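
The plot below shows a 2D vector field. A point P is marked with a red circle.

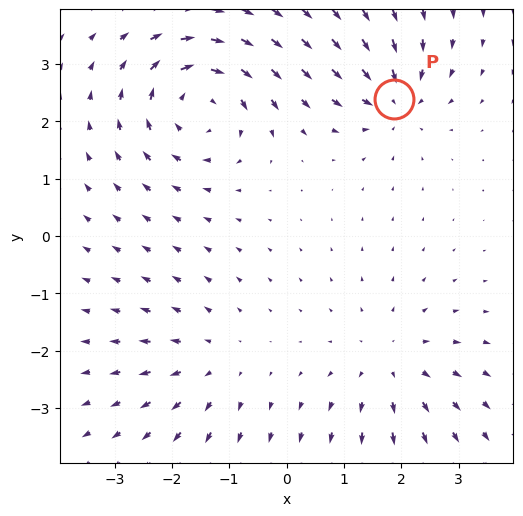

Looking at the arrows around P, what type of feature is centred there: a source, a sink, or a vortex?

At P (1.9, 2.4) the arrows converge inward. Divergence about -5, curl ≈0 — negative divergence with near-zero curl is a sink.

sink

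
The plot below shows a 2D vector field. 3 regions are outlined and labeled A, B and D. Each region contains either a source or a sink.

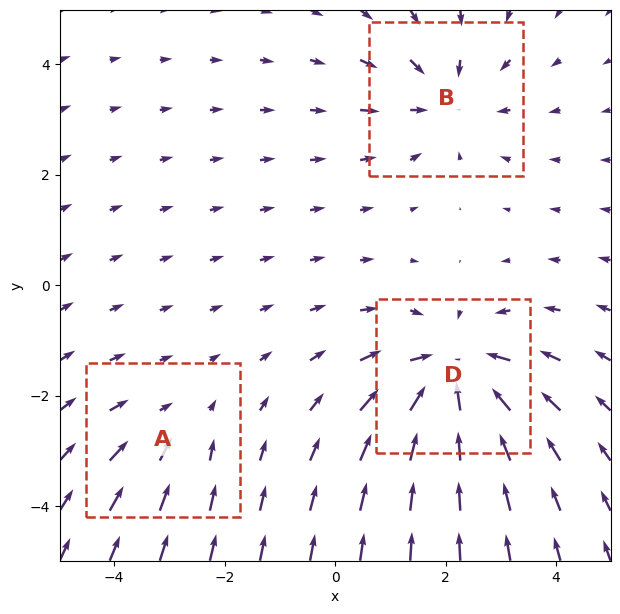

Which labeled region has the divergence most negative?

Divergence at each region's feature centre — A: about -2, B: about -3, D: about -5. Region D is most negative.

D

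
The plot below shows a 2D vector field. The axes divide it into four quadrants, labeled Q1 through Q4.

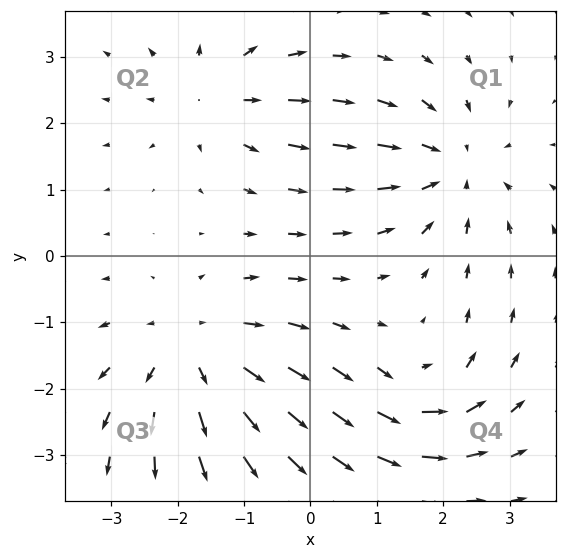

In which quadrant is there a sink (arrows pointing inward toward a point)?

The sink sits at approximately (2.1, 1.3), which lies in quadrant Q1. The divergence there is about -4, negative as expected for a sink.

Q1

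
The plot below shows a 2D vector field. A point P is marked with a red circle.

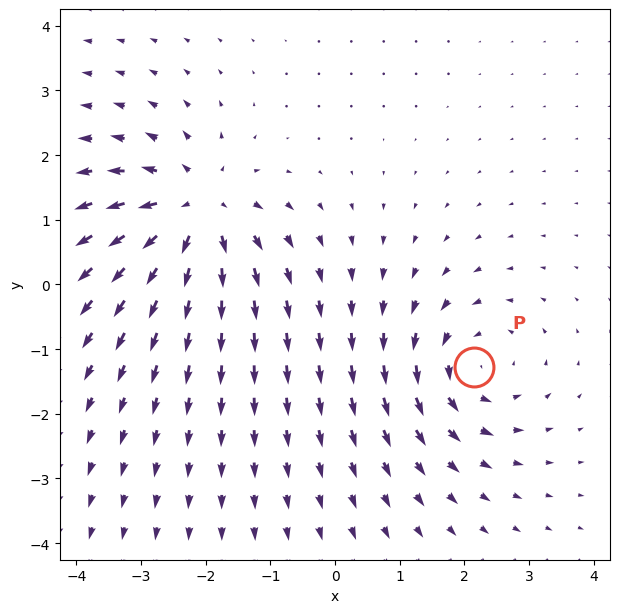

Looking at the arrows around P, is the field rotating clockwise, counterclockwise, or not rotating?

Near P at (2.1, -1.3) the arrows circulate counterclockwise. The curl (z-component) there is about +4; positive curl means counterclockwise rotation.

counterclockwise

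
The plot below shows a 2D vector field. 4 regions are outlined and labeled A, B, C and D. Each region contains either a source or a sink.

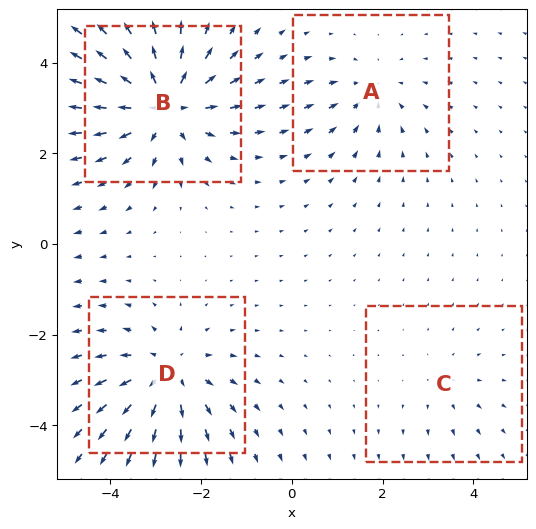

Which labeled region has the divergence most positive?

Divergence at each region's feature centre — A: about -3, B: about +7, C: about +2, D: about +5. Region B is most positive.

B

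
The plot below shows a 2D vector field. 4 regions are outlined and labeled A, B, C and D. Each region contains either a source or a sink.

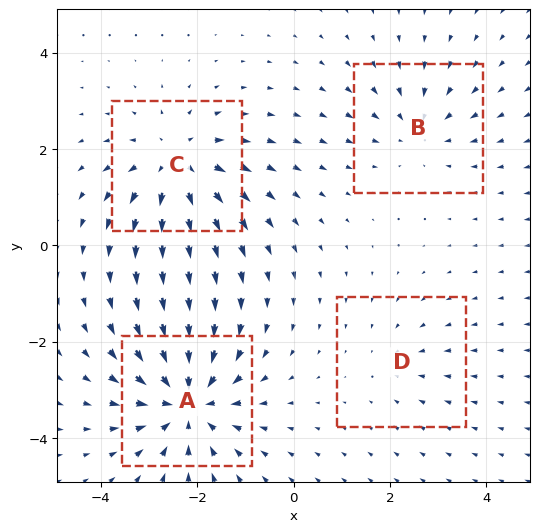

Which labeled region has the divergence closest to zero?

D

Divergence at each region's feature centre — A: about -6, B: about -3, C: about +5, D: about -2. Region D is closest to zero.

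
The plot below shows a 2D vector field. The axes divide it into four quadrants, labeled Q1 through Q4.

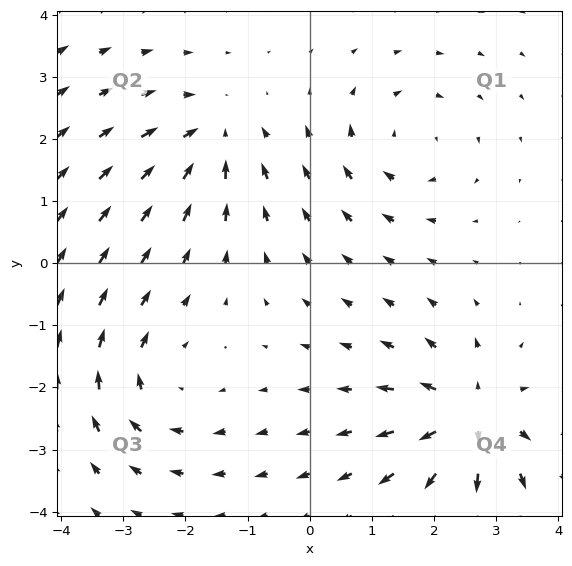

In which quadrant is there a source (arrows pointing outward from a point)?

Q4

The source sits at approximately (2.6, -2.5), which lies in quadrant Q4. The divergence there is about +6, positive as expected for a source.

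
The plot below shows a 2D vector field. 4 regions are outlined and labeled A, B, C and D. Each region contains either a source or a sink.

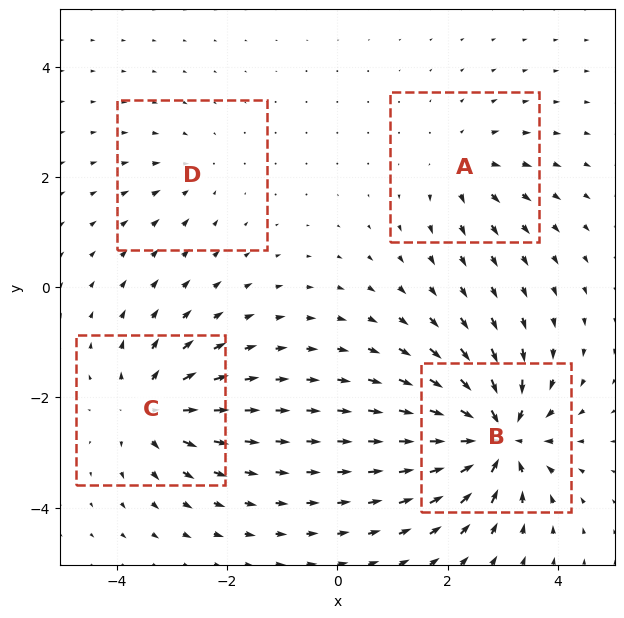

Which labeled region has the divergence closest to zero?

Divergence at each region's feature centre — A: about +4, B: about -9, C: about +6, D: about -3. Region D is closest to zero.

D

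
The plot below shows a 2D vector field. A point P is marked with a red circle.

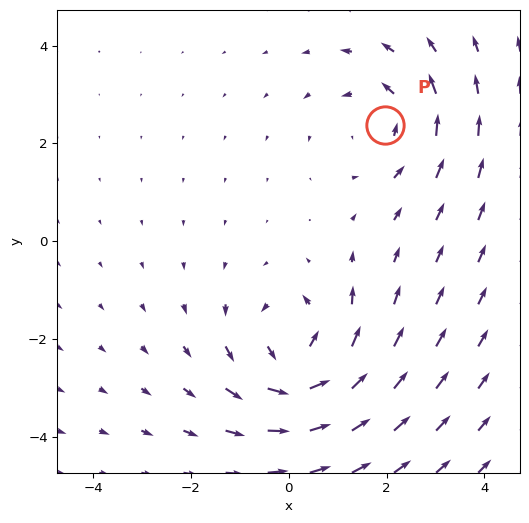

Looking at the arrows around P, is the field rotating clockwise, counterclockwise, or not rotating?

Near P at (2.0, 2.4) the arrows circulate counterclockwise. The curl (z-component) there is about +3; positive curl means counterclockwise rotation.

counterclockwise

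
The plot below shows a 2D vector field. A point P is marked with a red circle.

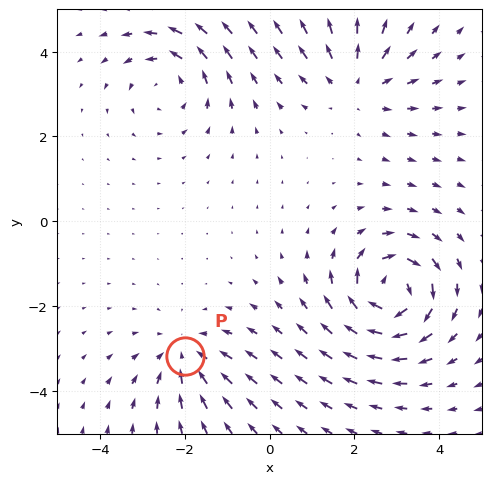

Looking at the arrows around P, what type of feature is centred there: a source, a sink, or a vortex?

At P (-2.0, -3.2) the arrows converge inward. Divergence about -3, curl ≈0 — negative divergence with near-zero curl is a sink.

sink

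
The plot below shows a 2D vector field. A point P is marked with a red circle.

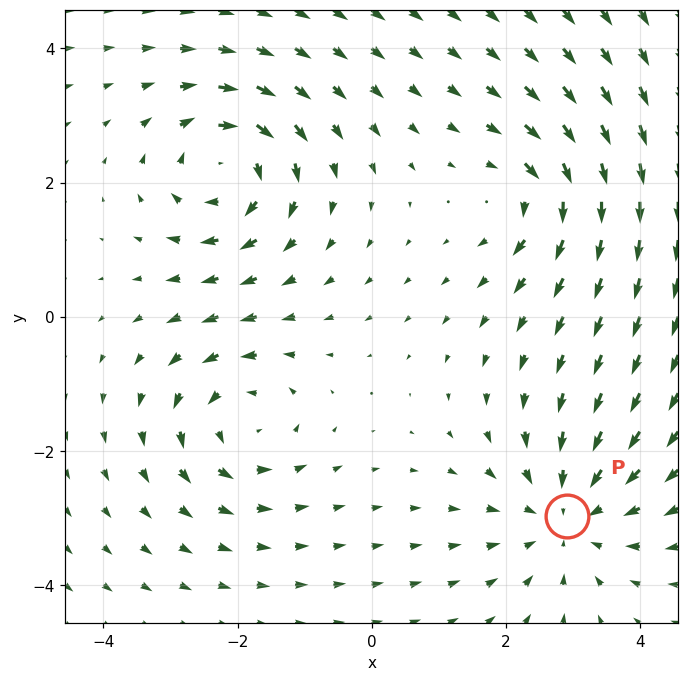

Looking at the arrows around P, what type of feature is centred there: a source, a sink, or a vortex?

sink

At P (2.9, -3.0) the arrows converge inward. Divergence about -3, curl ≈0 — negative divergence with near-zero curl is a sink.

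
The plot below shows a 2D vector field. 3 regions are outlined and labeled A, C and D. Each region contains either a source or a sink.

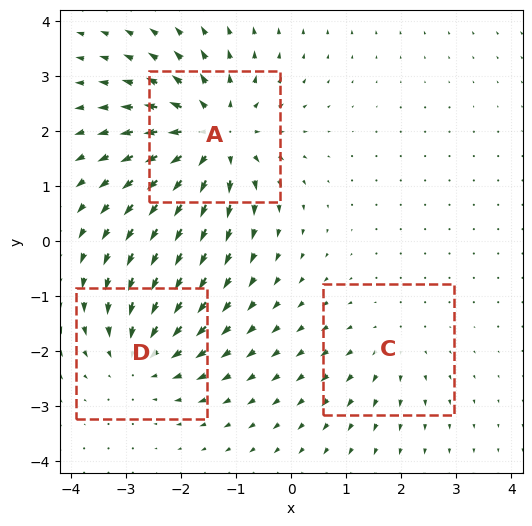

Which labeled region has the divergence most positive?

Divergence at each region's feature centre — A: about +5, C: about +2, D: about -4. Region A is most positive.

A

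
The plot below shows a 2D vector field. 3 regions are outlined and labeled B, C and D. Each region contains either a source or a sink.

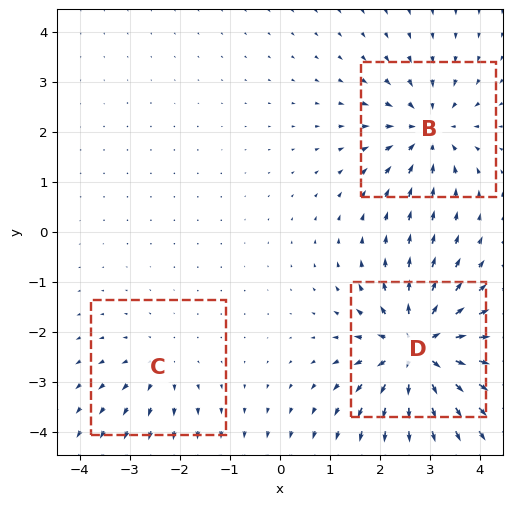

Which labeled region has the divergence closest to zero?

C

Divergence at each region's feature centre — B: about -4, C: about +2, D: about +6. Region C is closest to zero.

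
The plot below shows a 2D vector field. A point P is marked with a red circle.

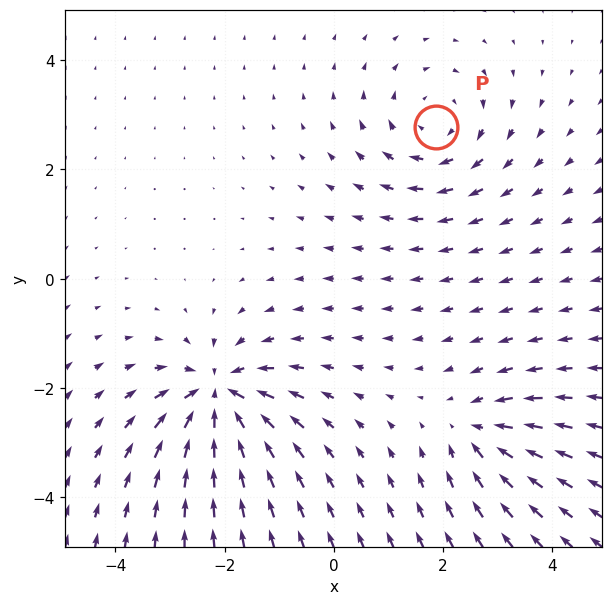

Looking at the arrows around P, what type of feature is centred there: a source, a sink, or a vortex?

vortex

At P (1.9, 2.8) the arrows circulate clockwise. Divergence ≈0, curl about -3 — near-zero divergence with nonzero curl is a vortex.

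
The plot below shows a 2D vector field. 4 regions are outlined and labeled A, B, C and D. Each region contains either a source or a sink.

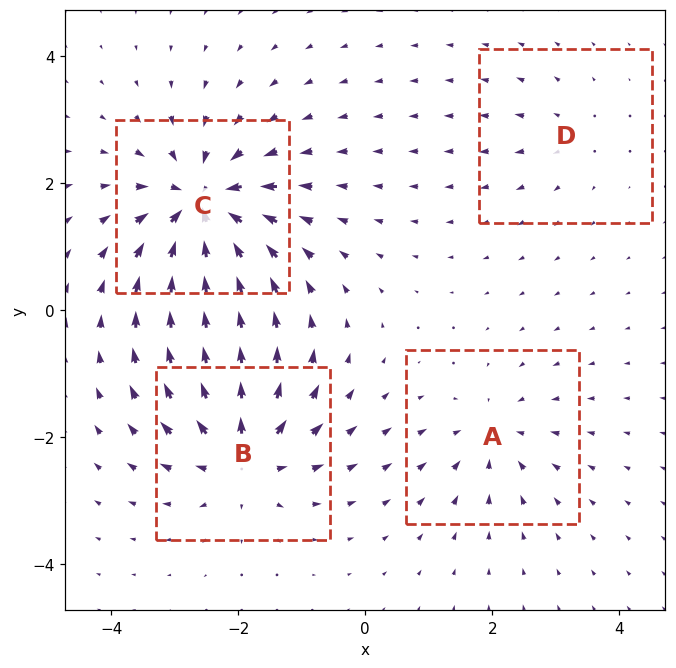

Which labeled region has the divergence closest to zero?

Divergence at each region's feature centre — A: about -4, B: about +6, C: about -8, D: about +2. Region D is closest to zero.

D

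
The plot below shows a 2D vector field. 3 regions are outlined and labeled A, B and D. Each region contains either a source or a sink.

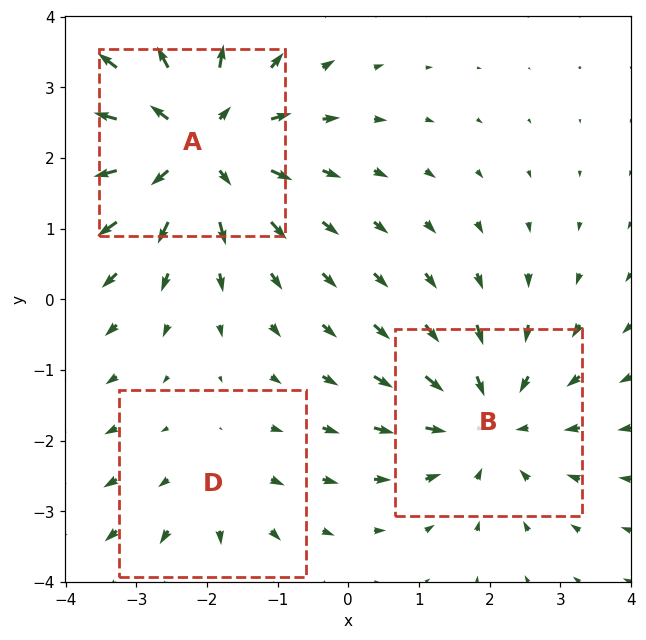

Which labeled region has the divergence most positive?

Divergence at each region's feature centre — A: about +4, B: about -3, D: about +2. Region A is most positive.

A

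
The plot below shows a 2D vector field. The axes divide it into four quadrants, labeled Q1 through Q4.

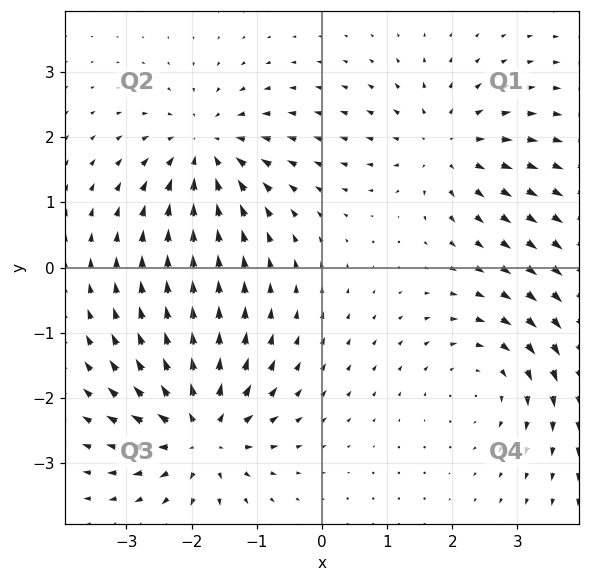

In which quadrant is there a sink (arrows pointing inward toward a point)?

The sink sits at approximately (-1.8, 1.8), which lies in quadrant Q2. The divergence there is about -5, negative as expected for a sink.

Q2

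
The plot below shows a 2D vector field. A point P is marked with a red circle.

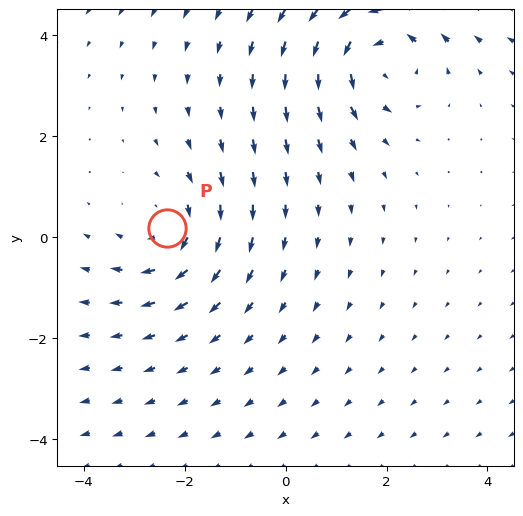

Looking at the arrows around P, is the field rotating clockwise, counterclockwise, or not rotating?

clockwise

Near P at (-2.3, 0.2) the arrows circulate clockwise. The curl (z-component) there is about -3; negative curl means clockwise rotation.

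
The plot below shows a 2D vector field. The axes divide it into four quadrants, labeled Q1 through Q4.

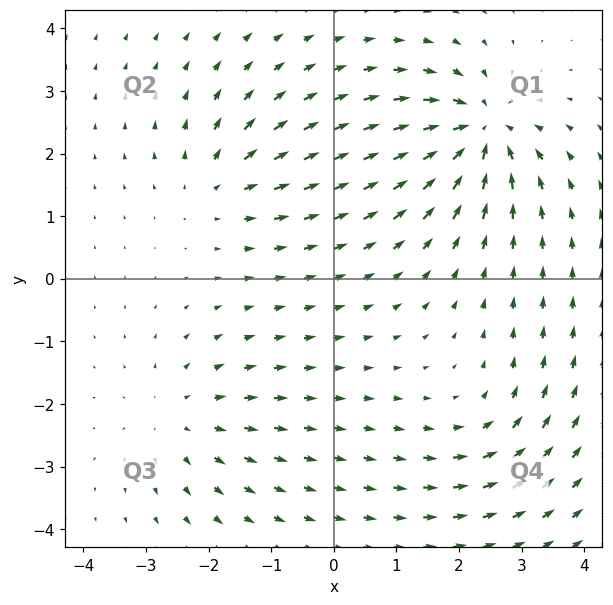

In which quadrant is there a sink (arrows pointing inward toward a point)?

Q1

The sink sits at approximately (2.3, 2.4), which lies in quadrant Q1. The divergence there is about -7, negative as expected for a sink.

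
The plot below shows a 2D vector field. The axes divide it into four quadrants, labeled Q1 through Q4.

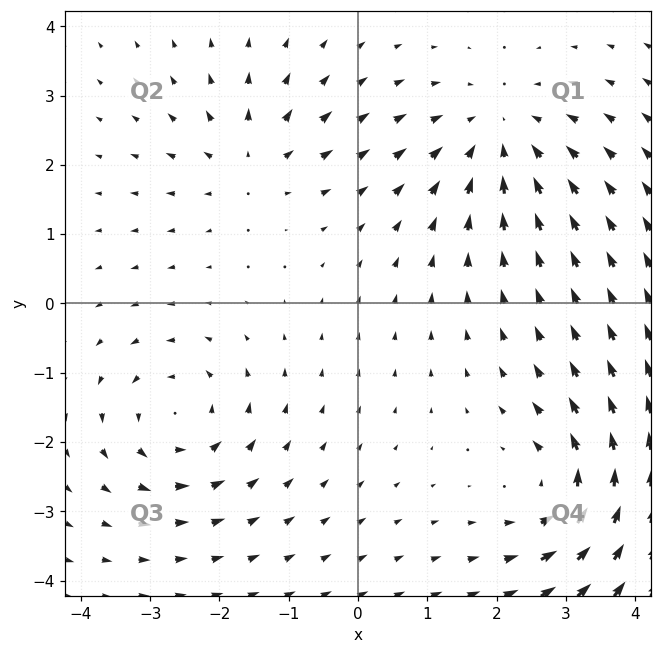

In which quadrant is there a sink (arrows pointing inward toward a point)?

The sink sits at approximately (2.0, 2.4), which lies in quadrant Q1. The divergence there is about -3, negative as expected for a sink.

Q1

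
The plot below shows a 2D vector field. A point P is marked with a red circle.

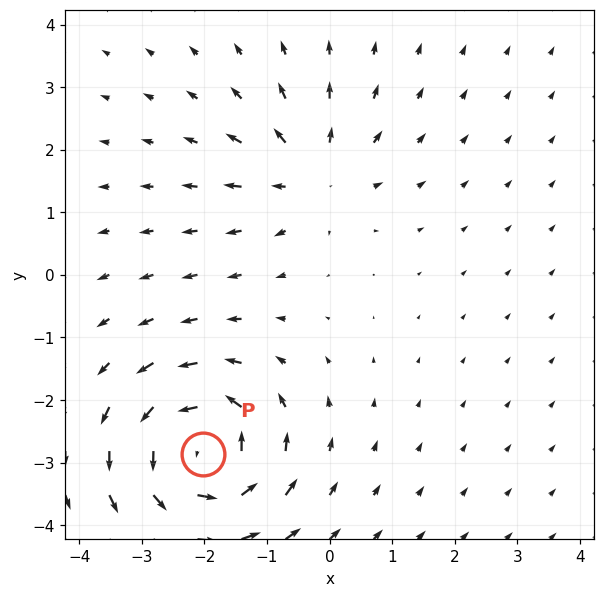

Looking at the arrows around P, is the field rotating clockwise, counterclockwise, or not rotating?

Near P at (-2.0, -2.9) the arrows circulate counterclockwise. The curl (z-component) there is about +6; positive curl means counterclockwise rotation.

counterclockwise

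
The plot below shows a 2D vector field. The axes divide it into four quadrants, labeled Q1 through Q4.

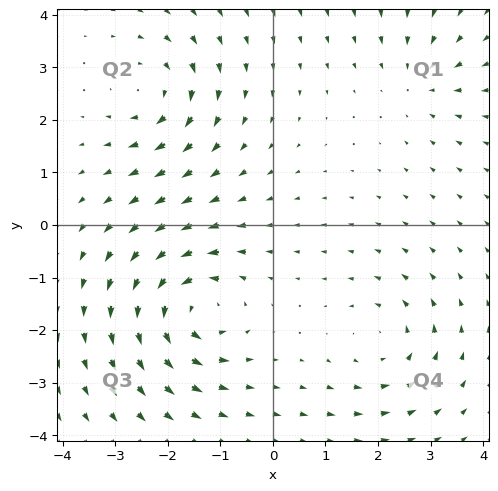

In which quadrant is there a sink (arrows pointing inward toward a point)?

Q1

The sink sits at approximately (2.8, 2.8), which lies in quadrant Q1. The divergence there is about -3, negative as expected for a sink.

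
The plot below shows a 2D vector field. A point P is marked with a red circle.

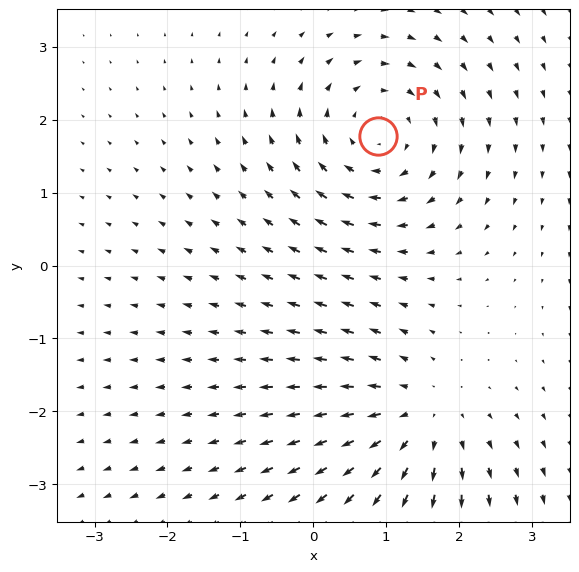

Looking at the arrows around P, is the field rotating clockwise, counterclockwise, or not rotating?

Near P at (0.9, 1.8) the arrows circulate clockwise. The curl (z-component) there is about -4; negative curl means clockwise rotation.

clockwise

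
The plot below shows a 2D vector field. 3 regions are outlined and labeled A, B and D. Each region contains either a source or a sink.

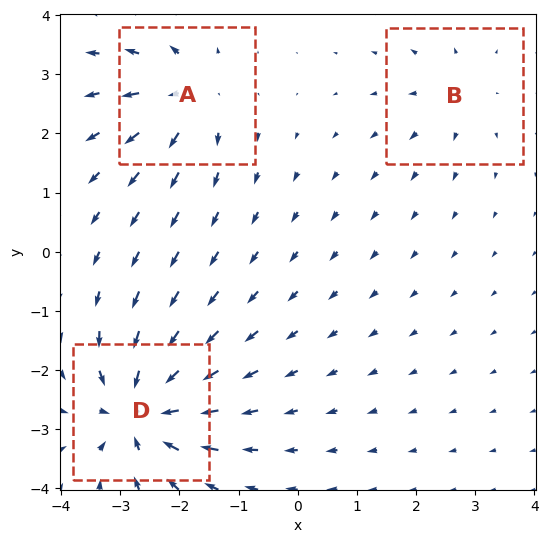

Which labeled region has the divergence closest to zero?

Divergence at each region's feature centre — A: about +4, B: about +2, D: about -6. Region B is closest to zero.

B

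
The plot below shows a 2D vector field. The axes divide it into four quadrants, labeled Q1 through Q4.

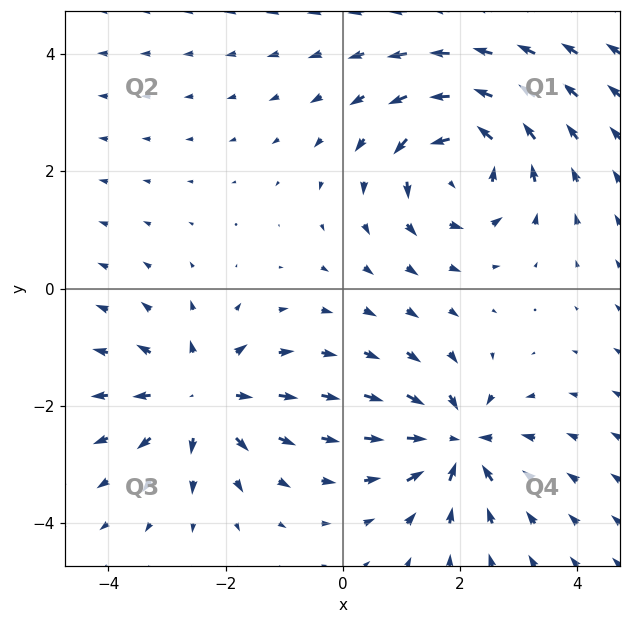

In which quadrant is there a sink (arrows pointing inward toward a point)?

Q4

The sink sits at approximately (2.0, -2.6), which lies in quadrant Q4. The divergence there is about -5, negative as expected for a sink.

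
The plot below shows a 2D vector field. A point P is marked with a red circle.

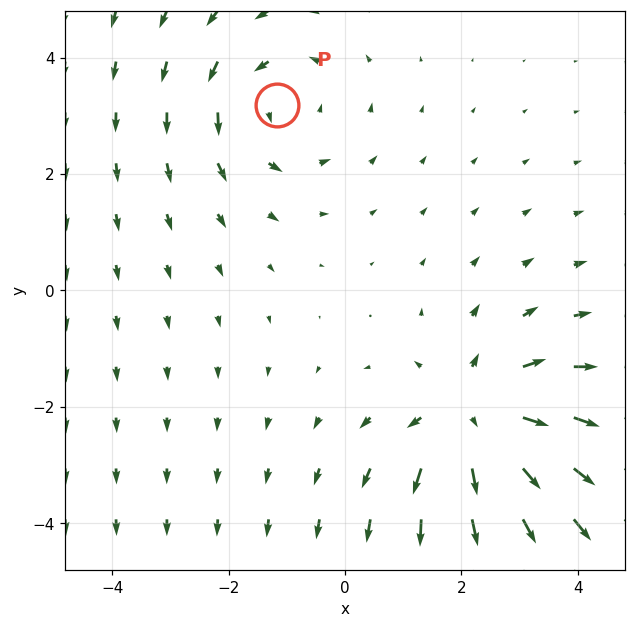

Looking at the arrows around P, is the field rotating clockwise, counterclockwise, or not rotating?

counterclockwise

Near P at (-1.2, 3.2) the arrows circulate counterclockwise. The curl (z-component) there is about +2; positive curl means counterclockwise rotation.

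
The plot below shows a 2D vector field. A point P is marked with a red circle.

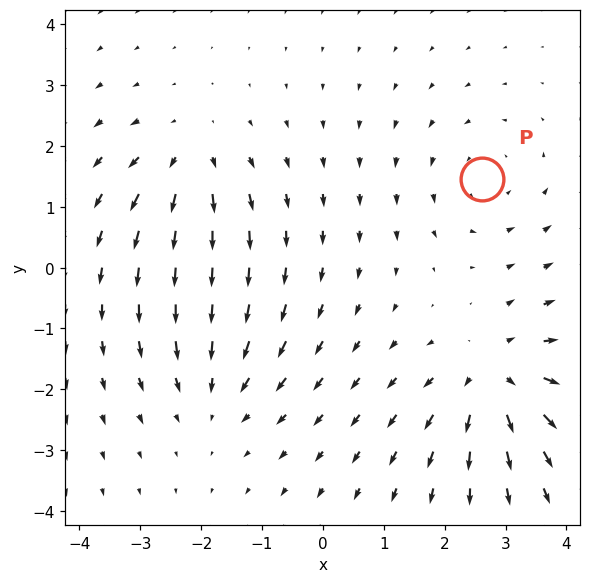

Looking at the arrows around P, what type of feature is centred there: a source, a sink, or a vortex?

At P (2.6, 1.4) the arrows circulate counterclockwise. Divergence ≈0, curl about +3 — near-zero divergence with nonzero curl is a vortex.

vortex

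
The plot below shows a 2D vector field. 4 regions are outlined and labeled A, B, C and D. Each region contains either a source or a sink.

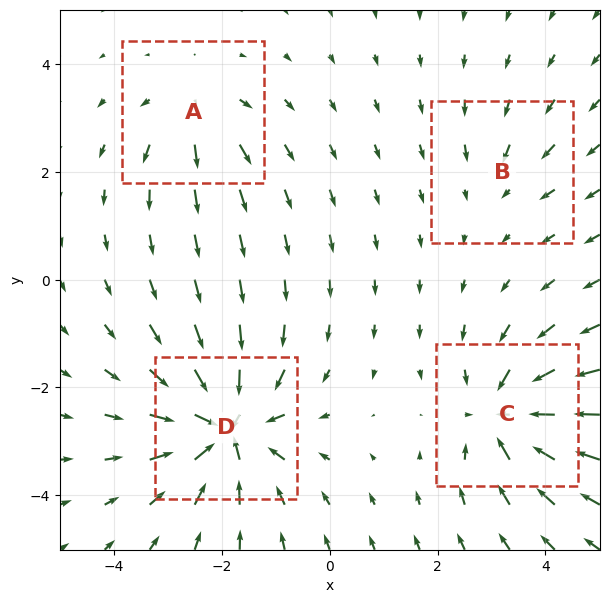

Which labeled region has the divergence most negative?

Divergence at each region's feature centre — A: about +4, B: about -2, C: about -6, D: about -8. Region D is most negative.

D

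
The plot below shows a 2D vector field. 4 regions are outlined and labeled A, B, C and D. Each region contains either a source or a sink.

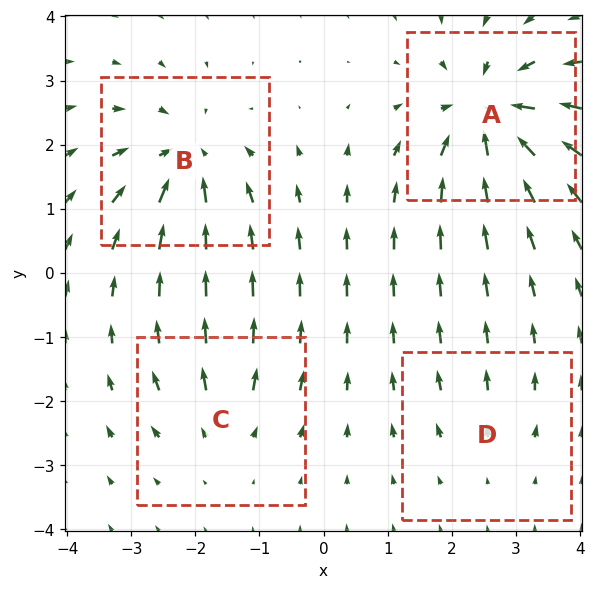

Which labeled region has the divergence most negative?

A

Divergence at each region's feature centre — A: about -7, B: about -6, C: about +3, D: about +2. Region A is most negative.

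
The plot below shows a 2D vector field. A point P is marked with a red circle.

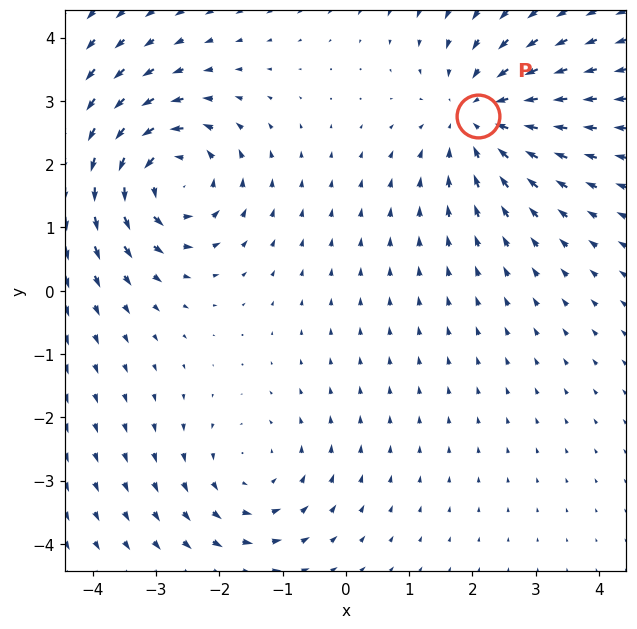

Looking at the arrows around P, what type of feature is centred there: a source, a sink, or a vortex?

At P (2.1, 2.8) the arrows converge inward. Divergence about -4, curl ≈0 — negative divergence with near-zero curl is a sink.

sink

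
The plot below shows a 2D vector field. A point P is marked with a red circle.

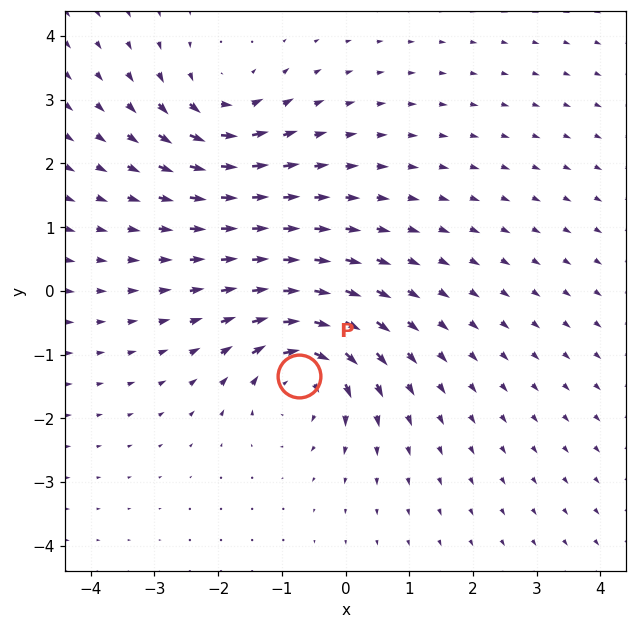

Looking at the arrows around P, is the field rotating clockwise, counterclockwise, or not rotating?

clockwise

Near P at (-0.7, -1.3) the arrows circulate clockwise. The curl (z-component) there is about -5; negative curl means clockwise rotation.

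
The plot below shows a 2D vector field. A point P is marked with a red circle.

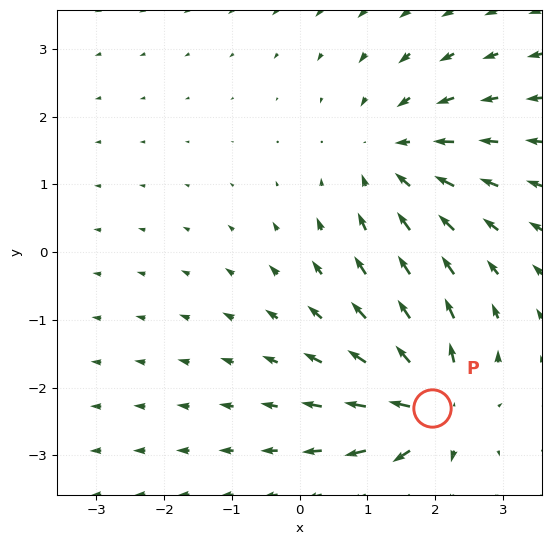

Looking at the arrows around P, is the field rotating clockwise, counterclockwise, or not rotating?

not rotating

Near P at (2.0, -2.3) the arrows show no circulation. The curl there is ≈0.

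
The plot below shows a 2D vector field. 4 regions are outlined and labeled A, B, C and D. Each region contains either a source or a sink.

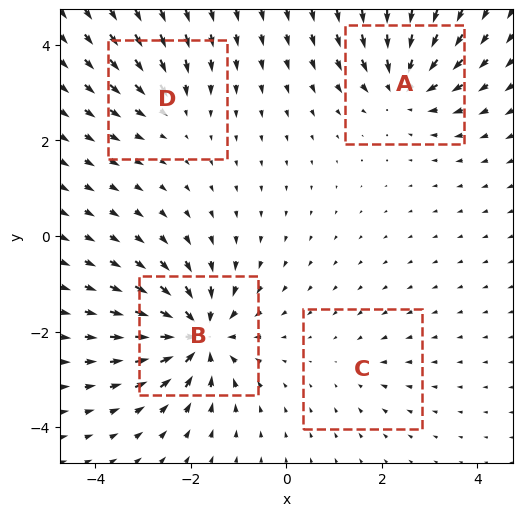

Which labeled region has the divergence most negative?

Divergence at each region's feature centre — A: about -6, B: about -9, C: about -2, D: about -4. Region B is most negative.

B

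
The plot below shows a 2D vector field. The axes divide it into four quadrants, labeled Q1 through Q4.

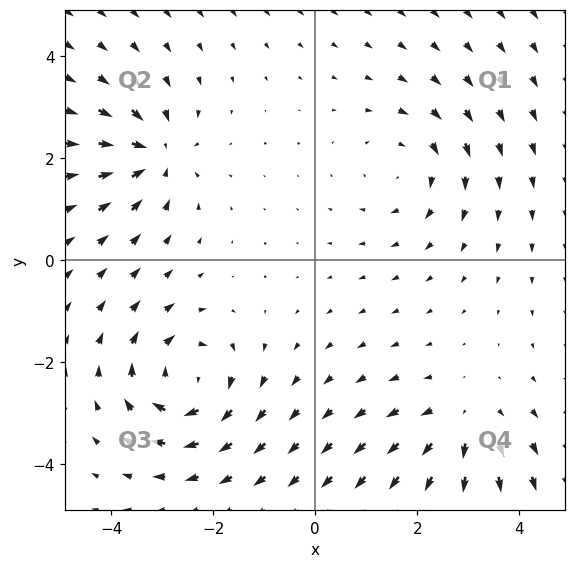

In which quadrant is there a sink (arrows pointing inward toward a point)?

The sink sits at approximately (-3.1, 2.1), which lies in quadrant Q2. The divergence there is about -5, negative as expected for a sink.

Q2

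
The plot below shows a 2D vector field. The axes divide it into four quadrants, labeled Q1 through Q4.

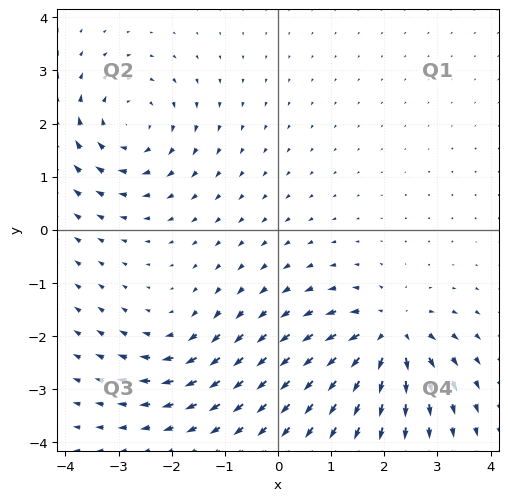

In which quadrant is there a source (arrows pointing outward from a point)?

Q4

The source sits at approximately (2.1, -2.0), which lies in quadrant Q4. The divergence there is about +5, positive as expected for a source.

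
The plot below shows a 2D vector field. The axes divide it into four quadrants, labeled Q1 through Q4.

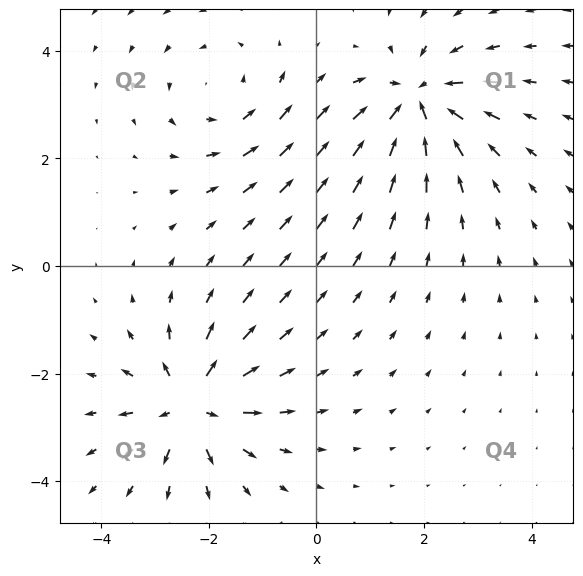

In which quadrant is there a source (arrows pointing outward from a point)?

Q3

The source sits at approximately (-2.3, -2.6), which lies in quadrant Q3. The divergence there is about +6, positive as expected for a source.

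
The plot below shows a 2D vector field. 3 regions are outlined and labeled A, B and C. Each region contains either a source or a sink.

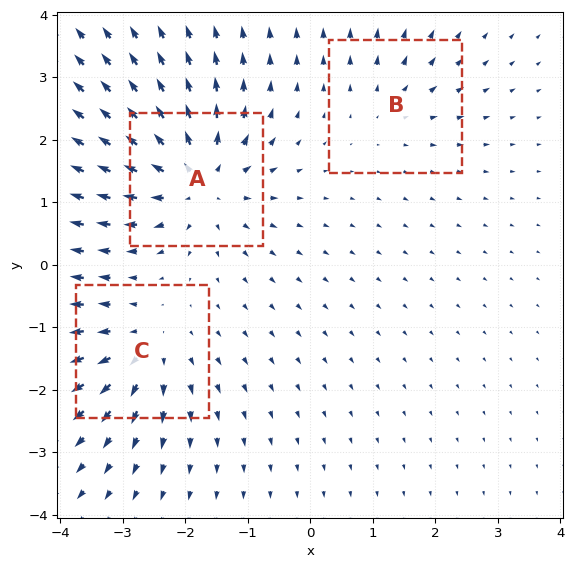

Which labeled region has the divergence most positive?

Divergence at each region's feature centre — A: about +6, B: about +2, C: about +4. Region A is most positive.

A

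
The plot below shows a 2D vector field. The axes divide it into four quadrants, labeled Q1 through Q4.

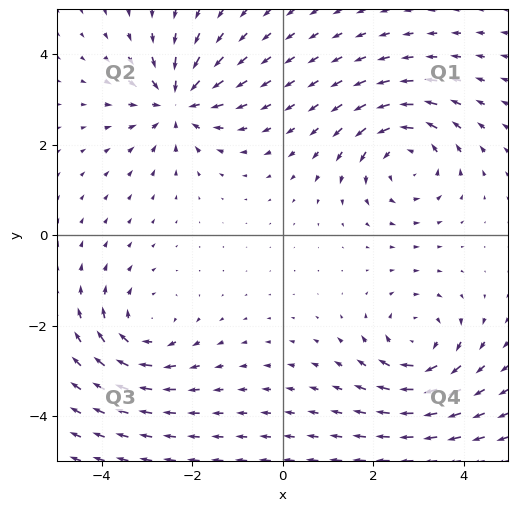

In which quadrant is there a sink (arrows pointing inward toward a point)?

The sink sits at approximately (-2.3, 2.9), which lies in quadrant Q2. The divergence there is about -5, negative as expected for a sink.

Q2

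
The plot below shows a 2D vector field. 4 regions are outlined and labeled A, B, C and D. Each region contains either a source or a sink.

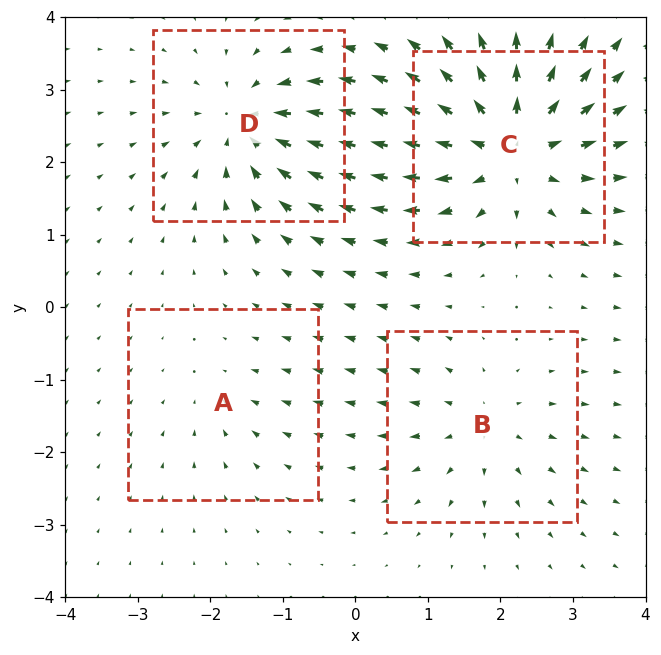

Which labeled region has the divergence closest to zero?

A

Divergence at each region's feature centre — A: about -2, B: about +4, C: about +8, D: about -6. Region A is closest to zero.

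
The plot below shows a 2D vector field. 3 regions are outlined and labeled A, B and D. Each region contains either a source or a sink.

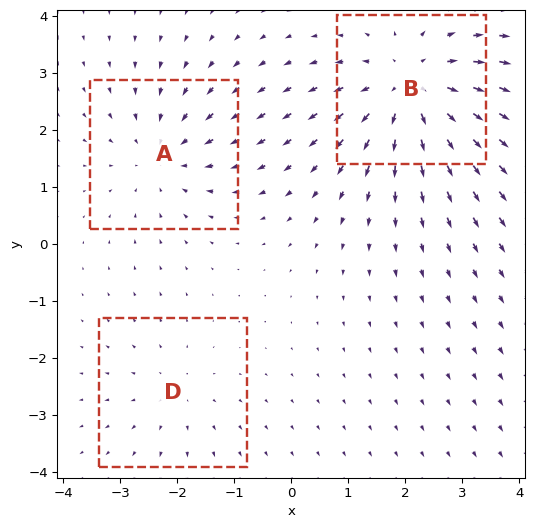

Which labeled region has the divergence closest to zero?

Divergence at each region's feature centre — A: about -3, B: about +4, D: about +2. Region D is closest to zero.

D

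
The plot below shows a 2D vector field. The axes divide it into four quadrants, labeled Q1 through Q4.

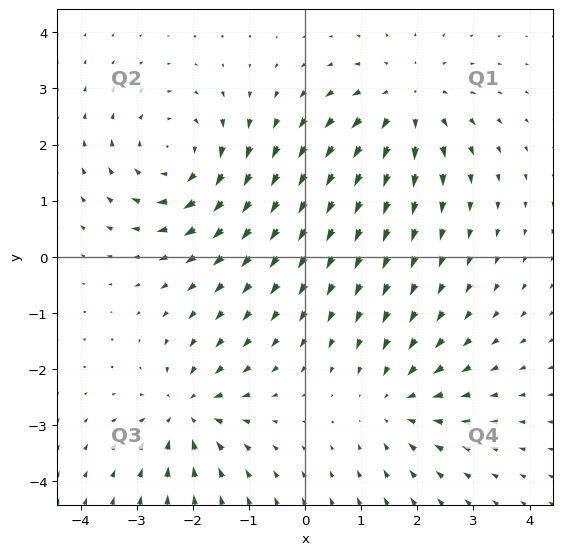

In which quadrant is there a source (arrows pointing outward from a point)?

Q1

The source sits at approximately (1.8, 2.7), which lies in quadrant Q1. The divergence there is about +4, positive as expected for a source.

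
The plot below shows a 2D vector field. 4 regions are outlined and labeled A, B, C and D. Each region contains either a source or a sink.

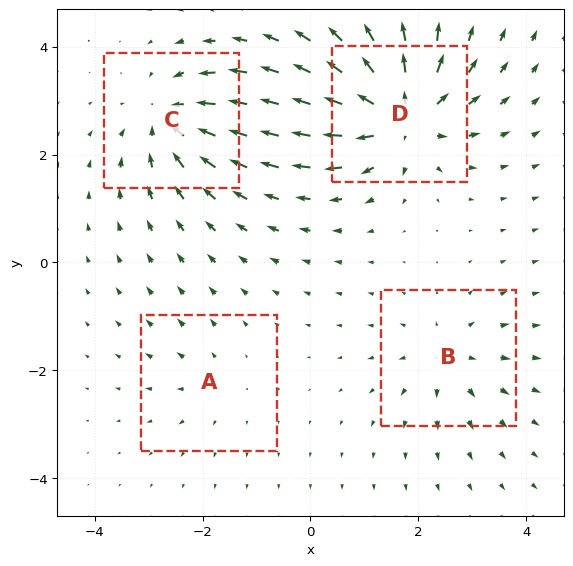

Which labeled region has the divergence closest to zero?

A

Divergence at each region's feature centre — A: about +2, B: about +4, C: about -6, D: about +8. Region A is closest to zero.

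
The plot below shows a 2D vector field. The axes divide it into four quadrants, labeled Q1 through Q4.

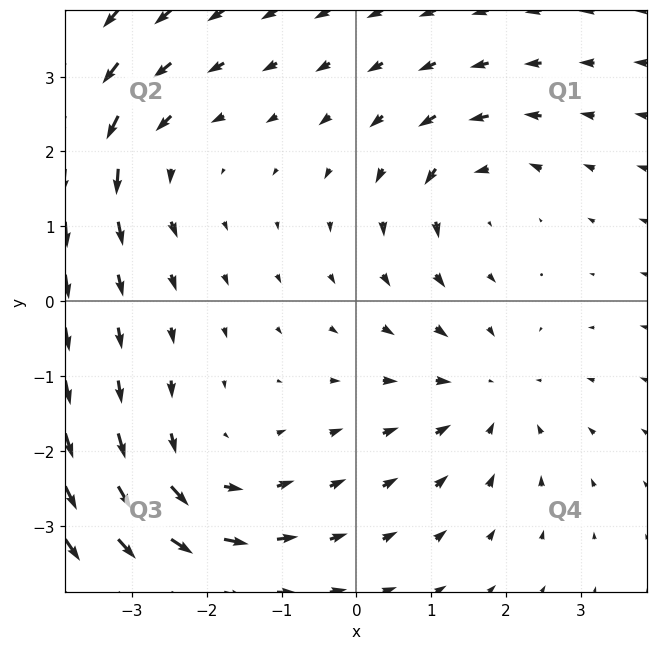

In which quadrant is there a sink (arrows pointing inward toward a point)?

The sink sits at approximately (1.8, -1.2), which lies in quadrant Q4. The divergence there is about -3, negative as expected for a sink.

Q4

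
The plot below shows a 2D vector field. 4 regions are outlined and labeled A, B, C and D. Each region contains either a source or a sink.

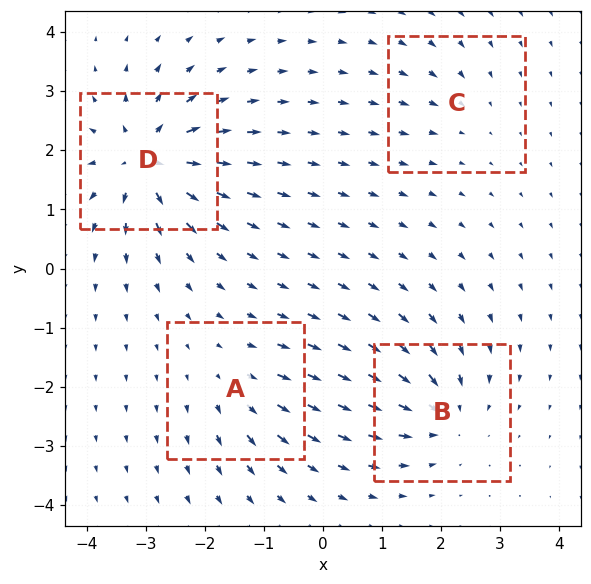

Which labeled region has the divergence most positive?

D

Divergence at each region's feature centre — A: about +4, B: about -6, C: about -3, D: about +9. Region D is most positive.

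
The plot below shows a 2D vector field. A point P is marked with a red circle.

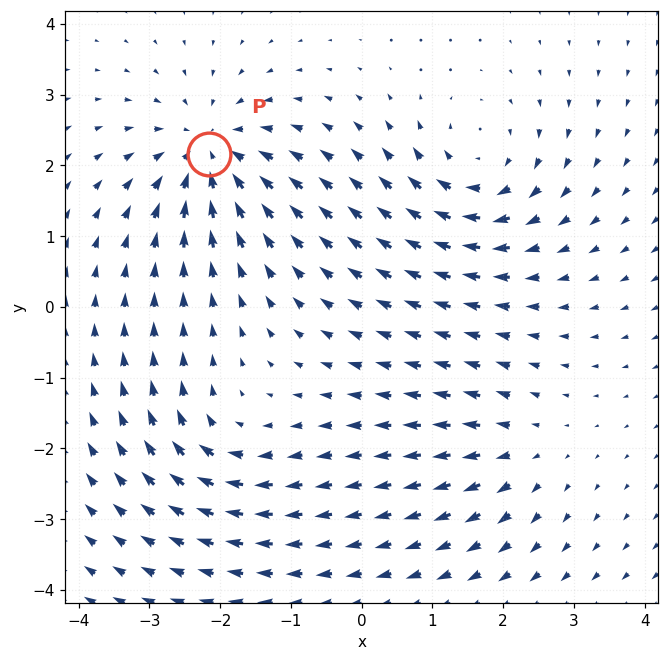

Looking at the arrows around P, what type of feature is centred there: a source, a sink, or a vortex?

sink

At P (-2.2, 2.2) the arrows converge inward. Divergence about -5, curl ≈0 — negative divergence with near-zero curl is a sink.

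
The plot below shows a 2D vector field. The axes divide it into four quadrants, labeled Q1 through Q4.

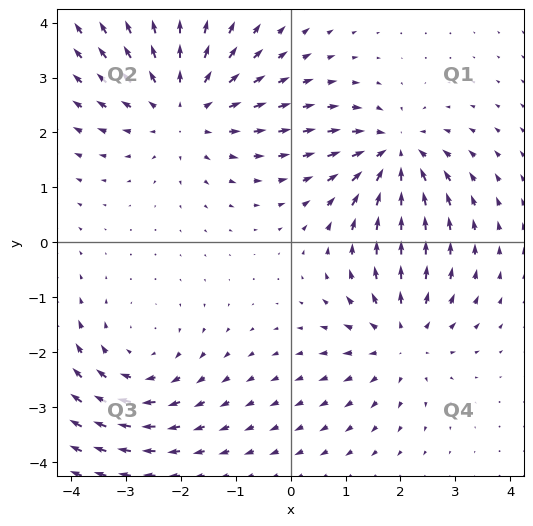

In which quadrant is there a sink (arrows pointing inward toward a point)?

Q1

The sink sits at approximately (1.9, 1.6), which lies in quadrant Q1. The divergence there is about -4, negative as expected for a sink.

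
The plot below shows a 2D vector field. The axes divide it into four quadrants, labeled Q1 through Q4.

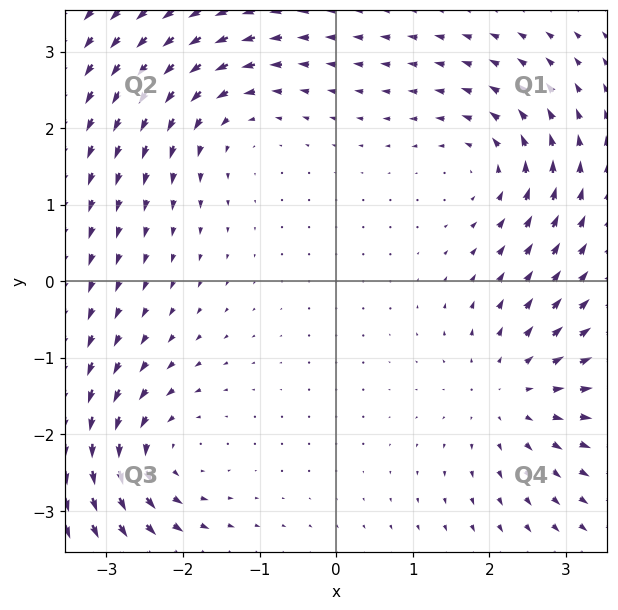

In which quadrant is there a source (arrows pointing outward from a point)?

Q4

The source sits at approximately (2.3, -1.4), which lies in quadrant Q4. The divergence there is about +4, positive as expected for a source.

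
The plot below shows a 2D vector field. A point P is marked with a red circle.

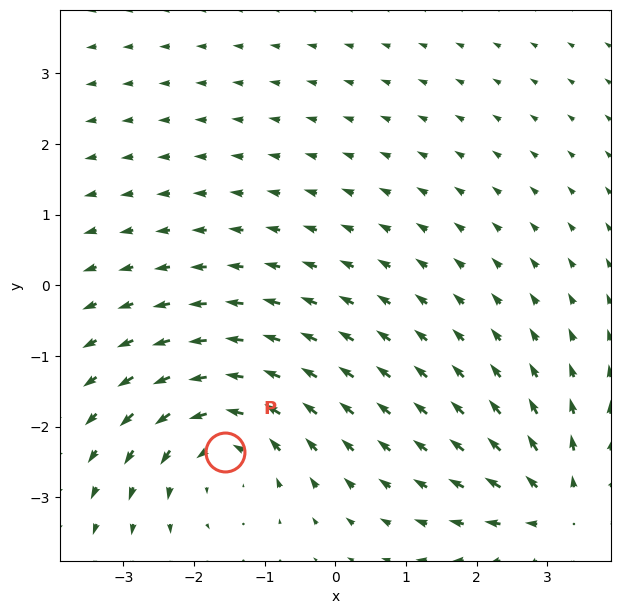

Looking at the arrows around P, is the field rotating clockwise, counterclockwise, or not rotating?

counterclockwise

Near P at (-1.6, -2.4) the arrows circulate counterclockwise. The curl (z-component) there is about +4; positive curl means counterclockwise rotation.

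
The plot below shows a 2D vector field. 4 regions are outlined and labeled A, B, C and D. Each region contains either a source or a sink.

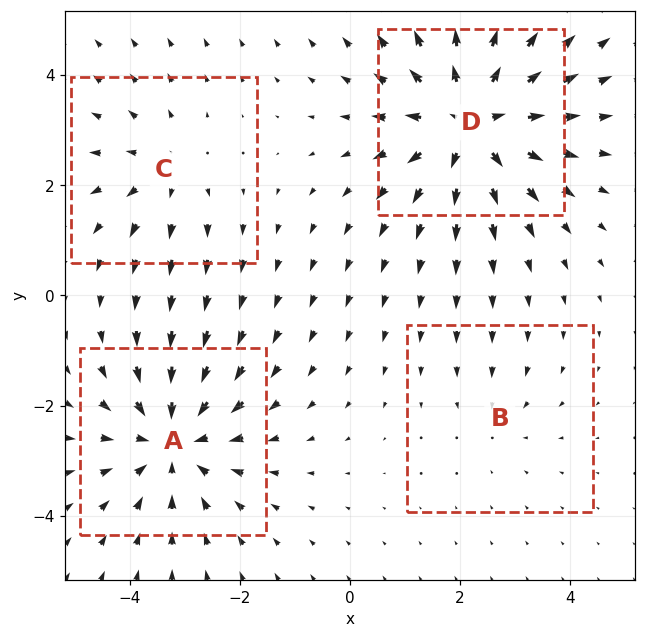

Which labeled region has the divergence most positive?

D

Divergence at each region's feature centre — A: about -5, B: about -2, C: about +3, D: about +6. Region D is most positive.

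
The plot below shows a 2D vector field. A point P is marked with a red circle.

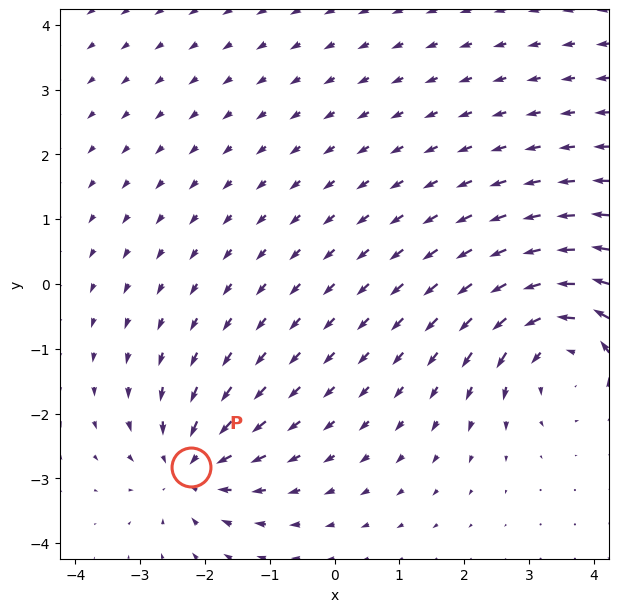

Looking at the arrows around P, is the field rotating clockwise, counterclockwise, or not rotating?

Near P at (-2.2, -2.8) the arrows show no circulation. The curl there is ≈0.

not rotating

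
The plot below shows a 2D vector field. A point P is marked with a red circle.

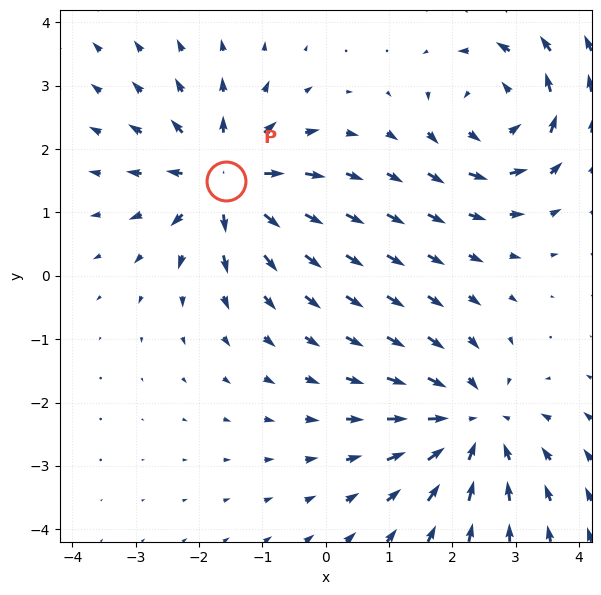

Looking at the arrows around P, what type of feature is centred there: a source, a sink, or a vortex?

source

At P (-1.6, 1.5) the arrows spread outward. Divergence about +6, curl ≈0 — positive divergence with near-zero curl is a source.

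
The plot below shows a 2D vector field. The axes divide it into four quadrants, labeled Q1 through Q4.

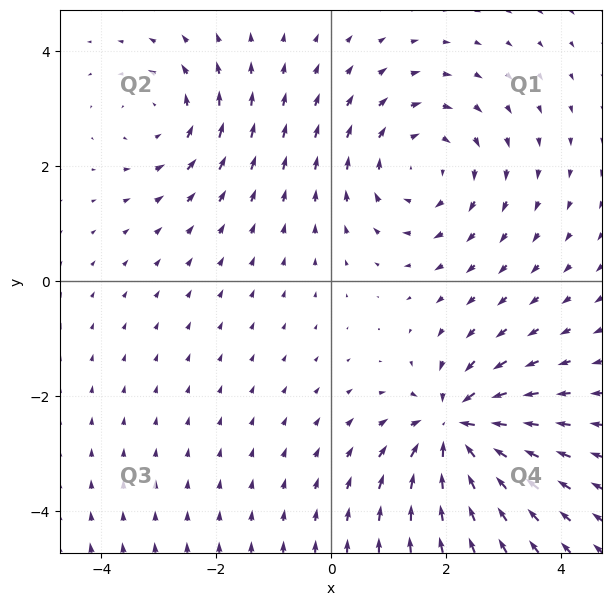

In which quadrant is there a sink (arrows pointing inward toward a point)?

Q4

The sink sits at approximately (2.2, -2.6), which lies in quadrant Q4. The divergence there is about -6, negative as expected for a sink.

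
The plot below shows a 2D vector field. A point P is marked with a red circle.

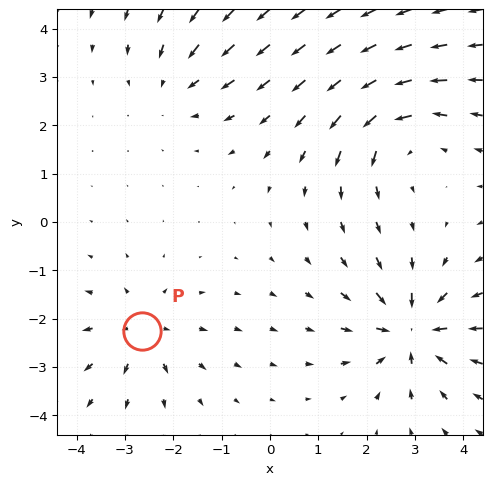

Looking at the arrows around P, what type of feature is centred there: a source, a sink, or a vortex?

source

At P (-2.7, -2.3) the arrows spread outward. Divergence about +3, curl ≈0 — positive divergence with near-zero curl is a source.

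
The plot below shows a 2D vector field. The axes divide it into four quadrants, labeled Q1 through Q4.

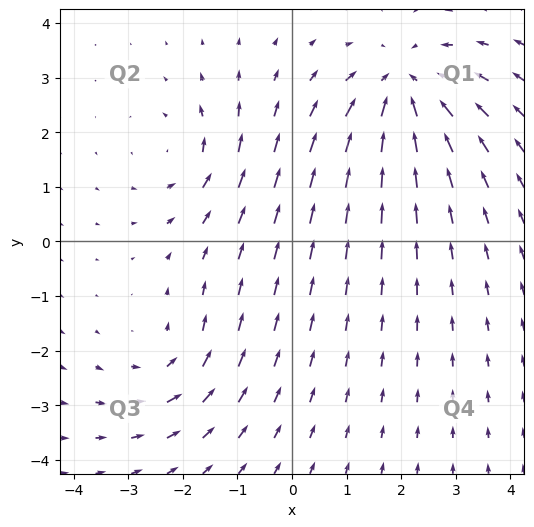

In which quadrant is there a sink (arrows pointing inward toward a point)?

The sink sits at approximately (2.1, 2.8), which lies in quadrant Q1. The divergence there is about -5, negative as expected for a sink.

Q1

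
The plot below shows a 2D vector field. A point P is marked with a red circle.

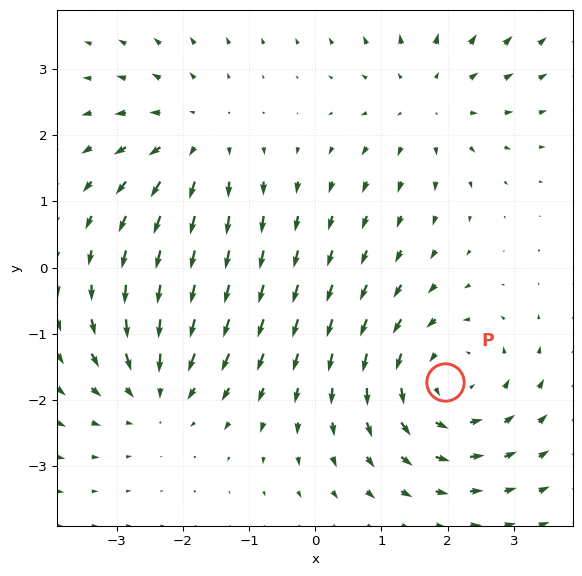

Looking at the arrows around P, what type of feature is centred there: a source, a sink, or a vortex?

vortex

At P (2.0, -1.7) the arrows circulate counterclockwise. Divergence ≈0, curl about +4 — near-zero divergence with nonzero curl is a vortex.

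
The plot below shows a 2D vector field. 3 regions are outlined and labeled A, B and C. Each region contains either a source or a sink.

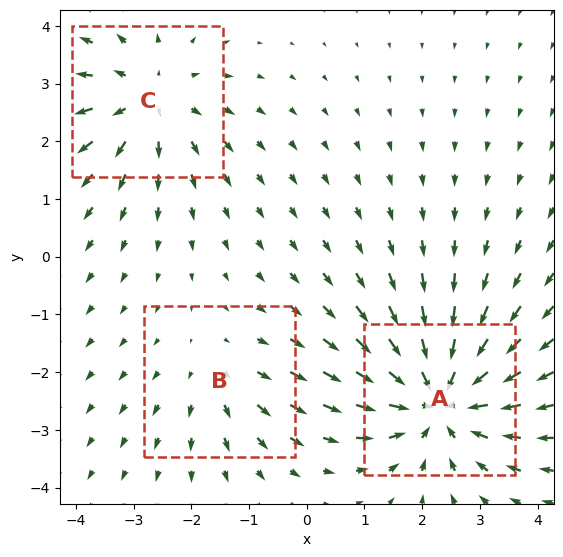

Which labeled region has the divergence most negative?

Divergence at each region's feature centre — A: about -5, B: about +2, C: about +3. Region A is most negative.

A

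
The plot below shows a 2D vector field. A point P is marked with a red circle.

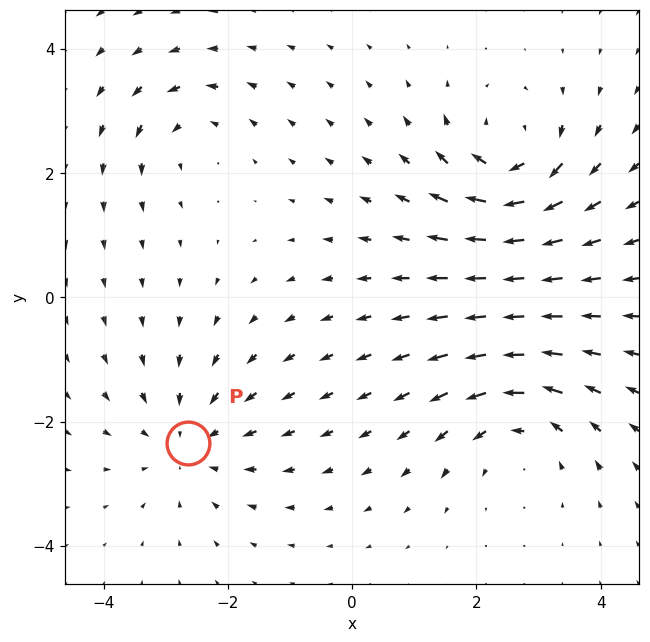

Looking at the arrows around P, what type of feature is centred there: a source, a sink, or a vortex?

sink

At P (-2.6, -2.3) the arrows converge inward. Divergence about -3, curl ≈0 — negative divergence with near-zero curl is a sink.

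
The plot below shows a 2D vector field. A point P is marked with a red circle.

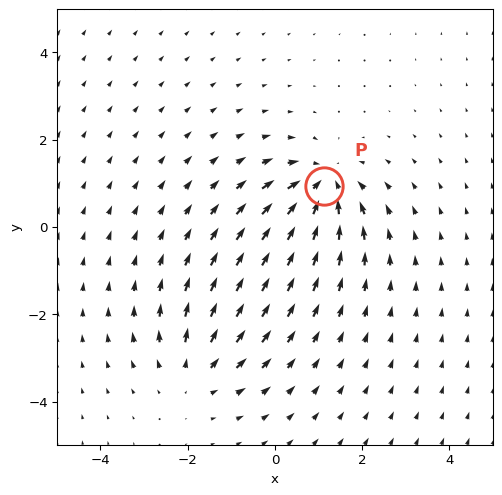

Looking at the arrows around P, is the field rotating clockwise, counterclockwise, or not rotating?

not rotating

Near P at (1.1, 0.9) the arrows show no circulation. The curl there is ≈0.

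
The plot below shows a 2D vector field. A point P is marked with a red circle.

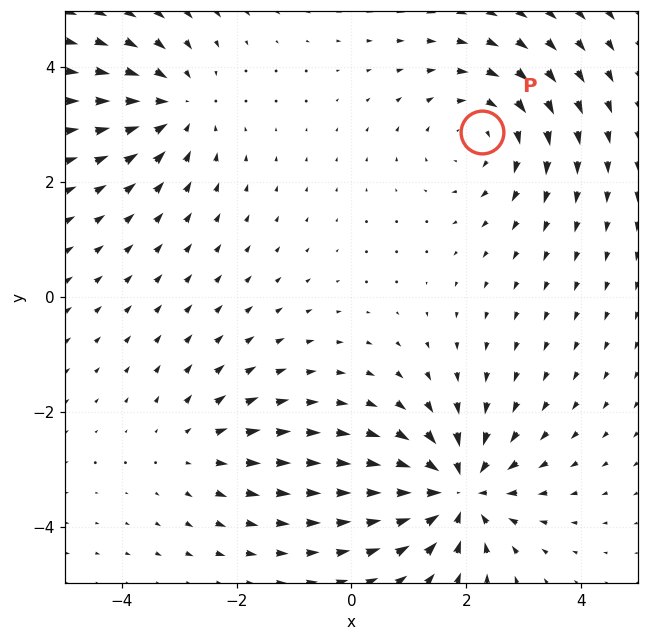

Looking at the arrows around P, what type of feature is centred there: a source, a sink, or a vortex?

At P (2.3, 2.9) the arrows circulate clockwise. Divergence ≈0, curl about -3 — near-zero divergence with nonzero curl is a vortex.

vortex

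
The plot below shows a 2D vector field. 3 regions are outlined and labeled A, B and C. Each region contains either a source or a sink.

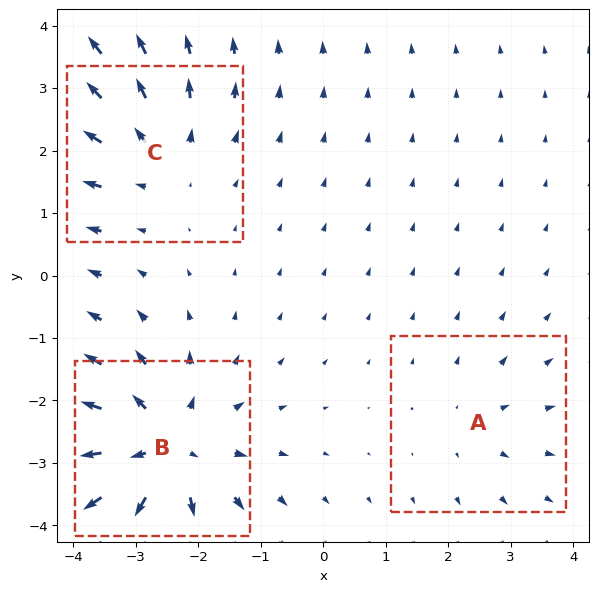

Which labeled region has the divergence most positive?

Divergence at each region's feature centre — A: about +2, B: about +5, C: about +3. Region B is most positive.

B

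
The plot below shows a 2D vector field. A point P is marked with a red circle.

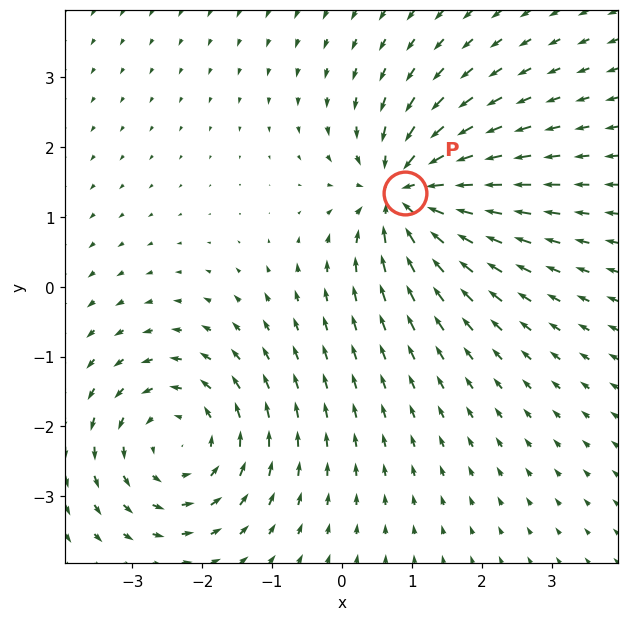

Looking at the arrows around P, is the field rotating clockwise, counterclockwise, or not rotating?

not rotating

Near P at (0.9, 1.3) the arrows show no circulation. The curl there is ≈0.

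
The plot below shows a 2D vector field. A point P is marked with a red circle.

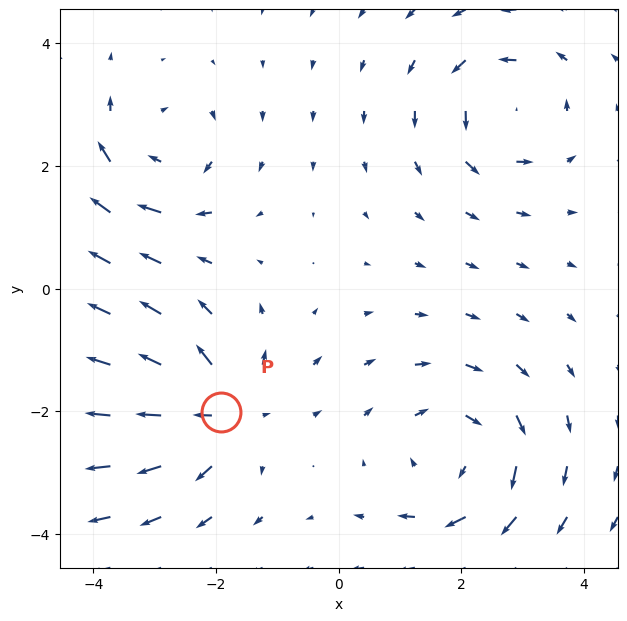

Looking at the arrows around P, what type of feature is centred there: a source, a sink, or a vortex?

source

At P (-1.9, -2.0) the arrows spread outward. Divergence about +4, curl ≈0 — positive divergence with near-zero curl is a source.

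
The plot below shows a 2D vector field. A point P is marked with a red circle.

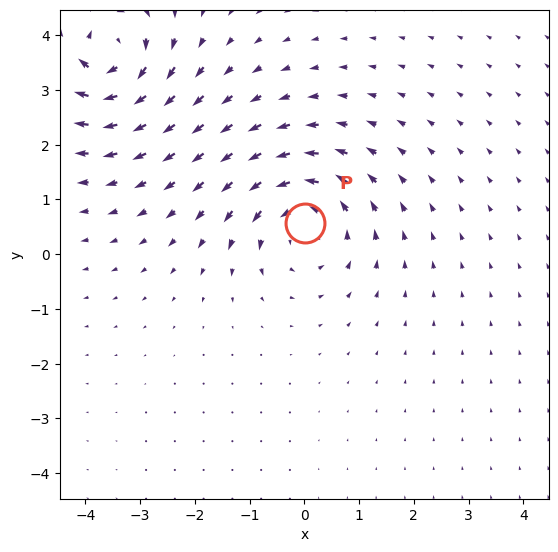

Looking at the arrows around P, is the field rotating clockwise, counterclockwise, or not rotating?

Near P at (0.0, 0.6) the arrows circulate counterclockwise. The curl (z-component) there is about +3; positive curl means counterclockwise rotation.

counterclockwise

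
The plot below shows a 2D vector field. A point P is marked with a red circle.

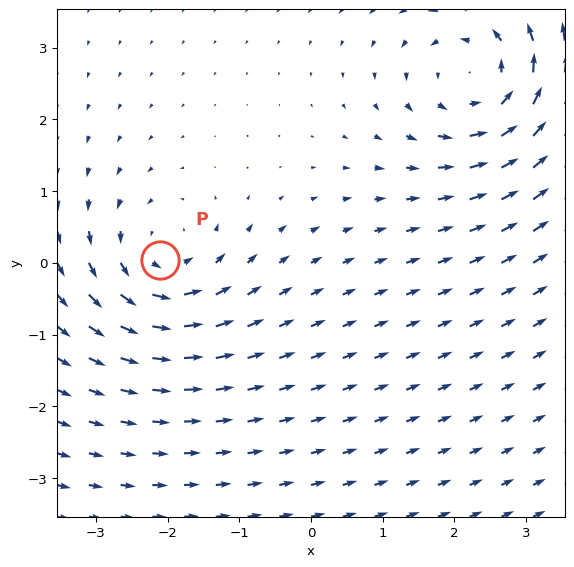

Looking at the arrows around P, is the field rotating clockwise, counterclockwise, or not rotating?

counterclockwise

Near P at (-2.1, 0.0) the arrows circulate counterclockwise. The curl (z-component) there is about +5; positive curl means counterclockwise rotation.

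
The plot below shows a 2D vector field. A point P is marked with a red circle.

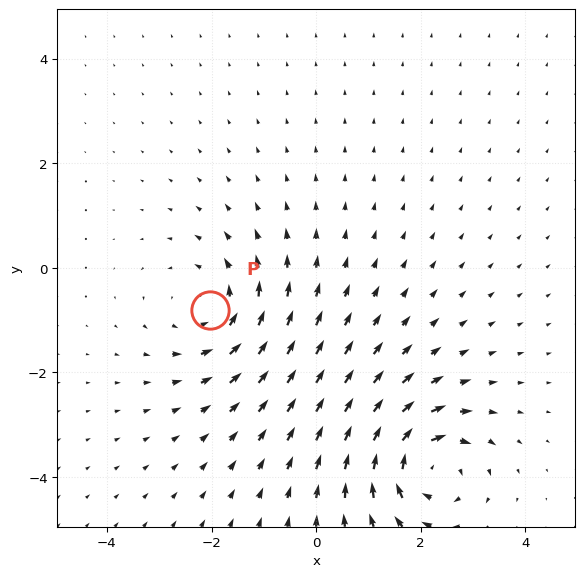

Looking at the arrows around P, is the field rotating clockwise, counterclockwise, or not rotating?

counterclockwise

Near P at (-2.0, -0.8) the arrows circulate counterclockwise. The curl (z-component) there is about +4; positive curl means counterclockwise rotation.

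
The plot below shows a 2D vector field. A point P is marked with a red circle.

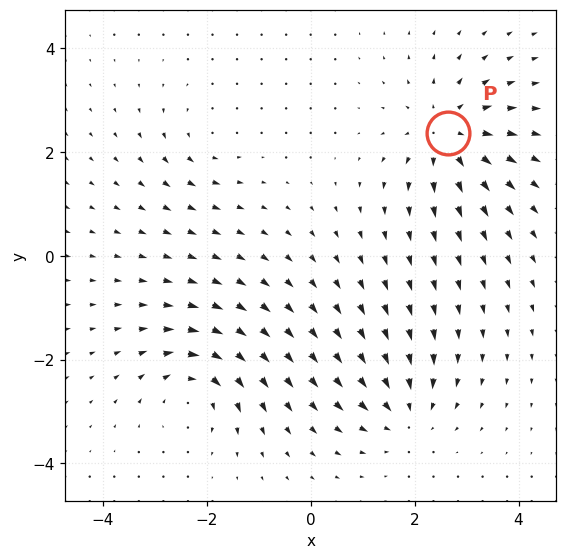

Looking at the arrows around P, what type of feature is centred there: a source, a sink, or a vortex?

At P (2.6, 2.4) the arrows spread outward. Divergence about +5, curl ≈0 — positive divergence with near-zero curl is a source.

source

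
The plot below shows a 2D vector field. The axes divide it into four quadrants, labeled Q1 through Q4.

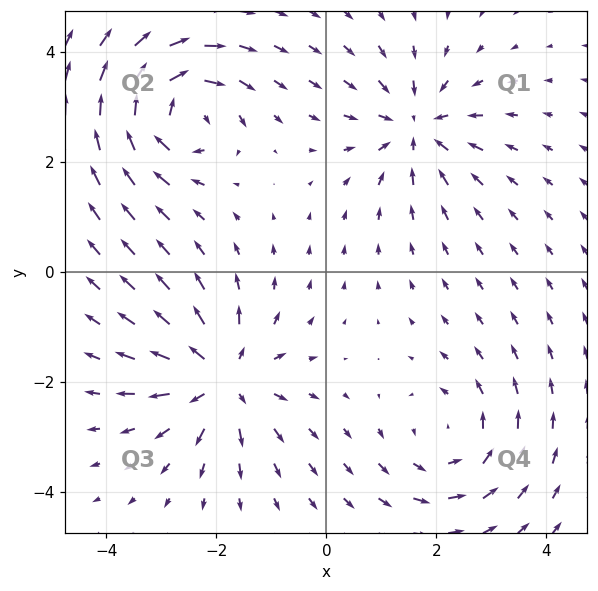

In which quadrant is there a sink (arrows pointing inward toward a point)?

Q1

The sink sits at approximately (1.6, 2.6), which lies in quadrant Q1. The divergence there is about -5, negative as expected for a sink.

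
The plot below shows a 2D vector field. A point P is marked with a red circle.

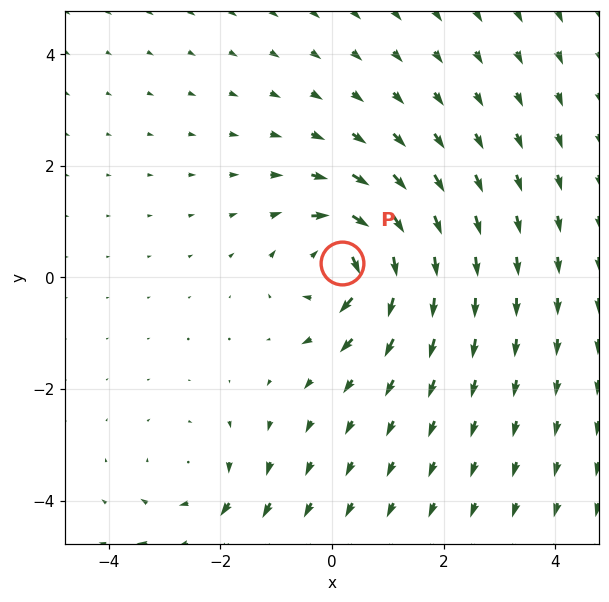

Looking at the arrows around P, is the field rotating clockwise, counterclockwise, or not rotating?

Near P at (0.2, 0.3) the arrows circulate clockwise. The curl (z-component) there is about -7; negative curl means clockwise rotation.

clockwise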